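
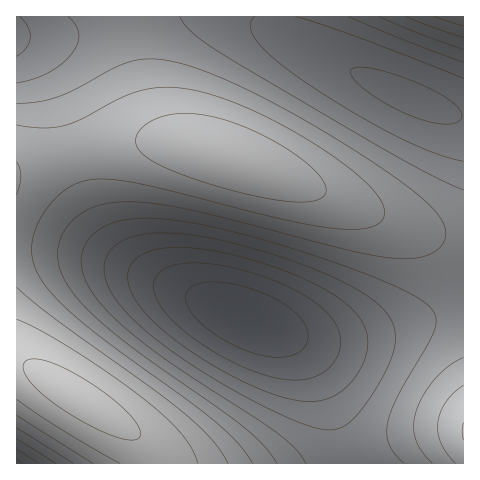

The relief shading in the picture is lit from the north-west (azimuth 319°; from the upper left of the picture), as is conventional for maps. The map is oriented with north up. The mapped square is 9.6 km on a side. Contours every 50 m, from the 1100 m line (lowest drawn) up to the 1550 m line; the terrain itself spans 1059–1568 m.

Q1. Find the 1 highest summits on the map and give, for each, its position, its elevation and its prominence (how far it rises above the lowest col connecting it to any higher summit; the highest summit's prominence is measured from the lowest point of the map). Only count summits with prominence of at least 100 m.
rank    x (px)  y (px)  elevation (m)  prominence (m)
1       81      399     1568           509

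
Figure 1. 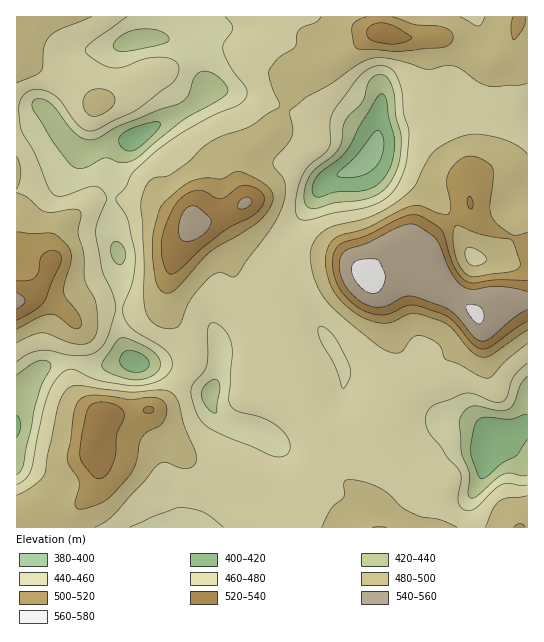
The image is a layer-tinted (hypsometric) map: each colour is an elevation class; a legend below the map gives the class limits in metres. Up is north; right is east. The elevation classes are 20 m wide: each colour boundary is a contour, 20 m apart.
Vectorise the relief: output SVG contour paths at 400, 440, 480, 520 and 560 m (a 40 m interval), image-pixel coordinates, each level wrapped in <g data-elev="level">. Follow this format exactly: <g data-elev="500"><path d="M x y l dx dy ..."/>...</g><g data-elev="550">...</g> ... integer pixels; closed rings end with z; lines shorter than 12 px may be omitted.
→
<g data-elev="400"><path d="M339 177l-2-2 1-2 17-16 19-25 3-2 2 1 4 7 1 8-3 12-5 8-7 6-8 4-11 2z"/></g><g data-elev="440"><path d="M527 475l-5 1-12-3-7 1-8 5-18 17-7 2-2-5 1-19-8-21-2-30 4-10 8-7 7 0 21 5 10-2 6-7 6-18 6-8"/><path d="M214 413l-9-9-4-10 2-5 3-4 5-5 4-1 4 3 1 7-3 23z"/><path d="M130 379l-21-6-4-3-3-4 1-5 12-18 7-5 8 1 19 10 8 6 3 7-1 8-6 6-11 3z"/><path d="M17 375l13-10 8-4 8 0 5 4-1 5-9 16-6 20-12 60-3 5-3 4"/><path d="M119 265l-5-4-3-8 0-8 4-4 7 4 3 8-1 8-2 3z"/><path d="M313 209l-6-3-3-7 1-10 4-11 6-9 17-12 7-8 3-8 3-19 4-6 13-14 7-21 8-6 8 0 5 6 3 9 3 25 5 22-1 24-7 17-9 12-13 7-13 4-23 2z"/><path d="M79 169l-5-2-4-3-19-25-18-30-1-6 3-4 7 0 7 3 6 6 20 25 8 6 8 1 8-3 22-12 61-23 7-8 6-17 6-5 6-1 7 3 7 5 6 7 1 5-4 6-41 23-48 39-13 4-17-5-18 9z"/><path d="M121 51l-7-2-1-3 2-4 7-7 11-5 12-1 10 1 9 3 5 5-2 4-7 3z"/></g><g data-elev="480"><path d="M95 527l10-5 9-8 45-50 7-2 13 6 7 1 5-2 4-4 1-10-12-27-5-23-4-6-5-5-11-2-30 2-51-7-9 3-7 7-4 11-14 69-11 11-16 9"/><path d="M457 527l-16-7-18-3-9-3-12-7-12-12-9-7-15-6-16-3-6 3 0 15-13 11-9 19"/><path d="M527 496l-21 2-7 3-7 9-7 17"/><path d="M17 343l16-8 9-2 7 1 22 9 15 1 5-3 4-4 3-14-3-22-8-15-2-8-1-24-6-21 3-16-1-6-6-2-21 3-8 0-6-3-12-12-10-5"/><path d="M474 266l-5-3-3-4-1-8 2-3 4-1 7 3 8 8 0 3-3 2z"/><path d="M17 189l4-16-1-8-3-9"/><path d="M527 154l-5-5-9-6-23-7-20-2-17 6-14 7-7 7-16 31-12 12-15 10-16 9-38 9-10 5-6 5-5 7-3 8-1 7 5 24 5 10 7 11 31 28 20 16 11 6 6 1 6-1 12-14 5-3 5 1 11 5 5 4 7 14 13 5 20 12 8 2 4-1 15-16 21-17"/><path d="M90 115l4 1 5-1 11-6 5-7-2-8-6-4-8-1-6 1-6 3-3 5-1 7 2 6z"/><path d="M17 83l18-8 6-4 2-5 1-20 7-11 10-6 30-12"/><path d="M321 17l-5 5-17 8-2 4-2 13-17 11-9 12 1 11 9 22 0 4-29 19-27 9-12 6-10 8-13 13-15 11-7 3-12 2-8 8-5 19 3 52 0 44 4 16 10 9 12 3 9-3 12-28 14-16 8-7 8-2 12 4 4-1 36-50 10-20 3-16-2-11-10-12-1-5 3-5 12-14 4-6 1-10-3-16 16-14 25-13 30-21 16-5 22 3 28 8 19-3 8 0 8 4 17 13 11 3 28-1 9-2"/><path d="M485 17l-3 6-4 3-18-9"/></g><g data-elev="520"><path d="M96 478l7-1 8-8 4-14 2-21 7-17-1-6-3-4-13-5-12 1-6 4-3 7-4 23-2 16 1 6 9 14z"/><path d="M145 413l6 0 3-4-4-3-5 1-2 3z"/><path d="M17 320l18-10 9-8 17-39 1-5-2-4-6-4-9 3-4 5-2 13-4 6-6 3-12 1"/><path d="M527 281l-30-1-23 3-8-2-6-6-6-9-13-36-16-12-10-3-12 2-36 18-25 8-7 7-2 9 0 14 6 14 8 11 13 11 11 5 11 1 8-1 19-9 13 2 20 7 8 4 21 25 8 5 6 1 5-2 37-26"/><path d="M170 274l4-1 5-3 21-20 25-20 32-17 7-11 0-5-2-4-8-6-9-2-7 2-16 11-5 0-11-6-7-2-9 2-8 5-6 6-5 10-9 25 0 21 4 11z"/><path d="M470 209l3-1 0-5-2-5-2-2-2 7z"/><path d="M383 43l16 1 13-6-13-9-12-5-9-1-8 3-3 5 2 7 4 3z"/></g><g data-elev="560"><path d="M477 323l4 1 2-3 1-6-1-5-5-4-11-1-1 2 1 4z"/><path d="M369 293l5 0 5-2 6-10-1-10-5-10-4-2-17 1-4 2-2 5 0 7 3 7 7 7z"/></g>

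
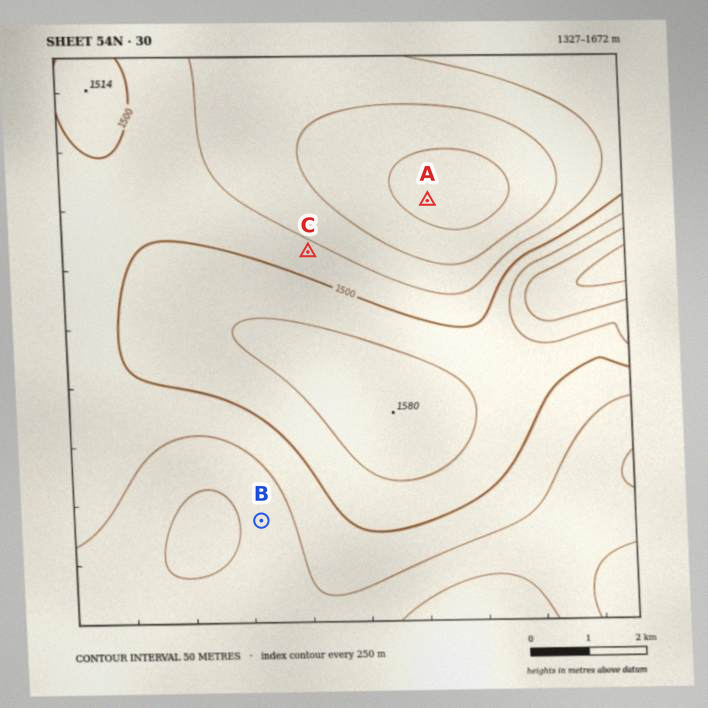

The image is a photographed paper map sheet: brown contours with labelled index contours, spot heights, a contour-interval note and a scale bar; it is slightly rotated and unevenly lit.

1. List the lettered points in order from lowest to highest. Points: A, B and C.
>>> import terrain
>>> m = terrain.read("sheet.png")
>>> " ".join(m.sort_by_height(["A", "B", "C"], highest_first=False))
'A B C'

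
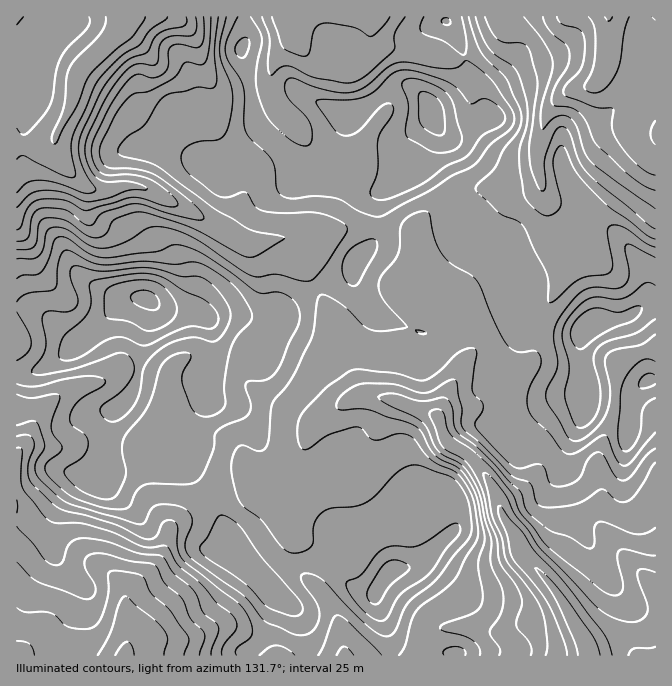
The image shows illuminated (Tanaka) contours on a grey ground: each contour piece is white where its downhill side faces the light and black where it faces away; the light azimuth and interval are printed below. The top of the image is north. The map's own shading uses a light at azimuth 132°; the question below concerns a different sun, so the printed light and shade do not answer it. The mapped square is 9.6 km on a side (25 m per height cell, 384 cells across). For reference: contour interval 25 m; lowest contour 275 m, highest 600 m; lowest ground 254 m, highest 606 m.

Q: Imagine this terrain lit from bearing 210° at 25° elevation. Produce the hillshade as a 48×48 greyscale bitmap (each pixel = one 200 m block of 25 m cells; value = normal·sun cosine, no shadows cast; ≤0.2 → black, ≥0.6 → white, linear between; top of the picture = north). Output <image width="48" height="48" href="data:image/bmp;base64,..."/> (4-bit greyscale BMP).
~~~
<image width="48" height="48" href="data:image/bmp;base64,Qk32BAAAAAAAAHYAAAAoAAAAMAAAADAAAAABAAQAAAAAAIAEAAATCwAAEwsAABAAAAAAAAAAAAAAABEREQAiIiIAMzMzAERERABVVVUAZmZmAHd3dwCIiIgAmZmZAKqqqgC7u7sAzMzMAN3d3QDu7u4A////ALqZmZmZmaqYd5u7mJvMqIdkVmZmZXu5qqqZqZiaqrupiau6mKzcmHdmZ3ZnVZy6qqqqqYiau8y6q8y6iL3biIiIiId2Rs27qaqqqoirvMzMzdynaM7KiZmZmHdkSt26l6qrqXirvMzd7bllesupmqqZh2ZDfdypdqq6l2m7vN7u25ZWm6iJmqqYdlMmztuXaKu5d4vMzf/sqXVoqYeIiJmYdTFc/bqHm7uoib3e7e26l2Z4iIiHZniYdSS/7Kl5u7qZq93uy7qZhmd4iZmHZ3iZcyjvypiLuqqqze/smqmYZWeImYiIiIiHQDz9upirqqq87/7Jm7qXVneIiIiIiIiGEH/8qpmqmbze/+uYq7qHZ3iIiHeIiZmEAr7LuqqqmM3u26mJq7qHeIiIiIeIiIhhBu/LupmrmM3LmZiJqqmHeJiIiIiIh2QQHP7Kqpm7mLqYiId4mZiIiZiIiIiIh0ABn/yqqprMqMqZmYiIiHeImZiIiIiIdjA6/8maq7vLqdu7qpmYiIiZmod4h3h3ZCSv/JmavLu6mLuqqqqZiJqqqYeIh3ZlQzfNuYmbzLqph6upmZmYiaqpiHiIiHZVVpvLqZmru6iIiMy6mHeIiaqYd4mZmYiJvNzLqZmaqpd5mrzMuZiIiZmHeZmYmaq83bu6qZmZmYZ5mZq8y6qZiZiHiZmImZq7uqqqmZmZmoZ4d4iru6u6qqmYiZiIiJqqqZmamZmau5iZh5qpmavLu7u5iYiIiJmZmZmZmqqau6q7qbuYeavLu7yoiIiIiJqpmIiJmqmZqpmqqqmHeau7qZmGd3h3eaqYiIiImqmIh3Z4mYdnmqqpdmZVZmZmiaqHiIiJmpiIh2RFeHZ5uXZlM0VVRFVWirqIiIiZmpiIh1RGd2aKlTIhEkVCJGZniamIiImaqZiHd2V5h1aZURIhJFQiNnd3iJiIiImqqYh3eHiahkeWITRVVlMjaIiHiIeIiJmqmIh3iImpU3mDEmd3ZTJHmZmZmZiIiJqpiHdniJmWIZlSJHdmMiSKqqu7u6qpmZmYd3ZniZljI4YyJERCE3vMuru7u7u6qqmHd3ZmiZdDRXQxJGZEe93Lqqu7u6qqu7qYh3dnqnQ0RHUyW9y879y5mZqpmZiZqqqpmIdouENERHVGvu7u7LqYiaqYiIiZmZq7qYZppjRERXZpzcu7qpiHiqmHiZmqmZu6mYd4hTVVZoiJupmYmYd4mqh3mqqZmbuoiZh4dUVWd5iJmYiIiIiIqoZ5q7qYirp2ipdnZEZ3iJmYiIiIiIiIqXabupiJmqhWiGRWQ0Z4iJmIiYh3d3eJqWi7hlV5q5VGdkNWVEV4iZl3iYd2Znd6uXmWQ0RoqVM2dURWZmZ4mYh3iHdlV3eMyXhjRnZnZCJXZEVmiIeIiIh4mHZUeXatyHZFeId2VEZ4U0Vmd3eJiIiImYZWmFa8p2VomHeIeJqoQ1ZlVmaJiIiImYd4dUi6hkV4iHeImaumNGZVRVaJh4iImYd3VGq6hTWJh3d4mbuVNWZURVaJhw=="/>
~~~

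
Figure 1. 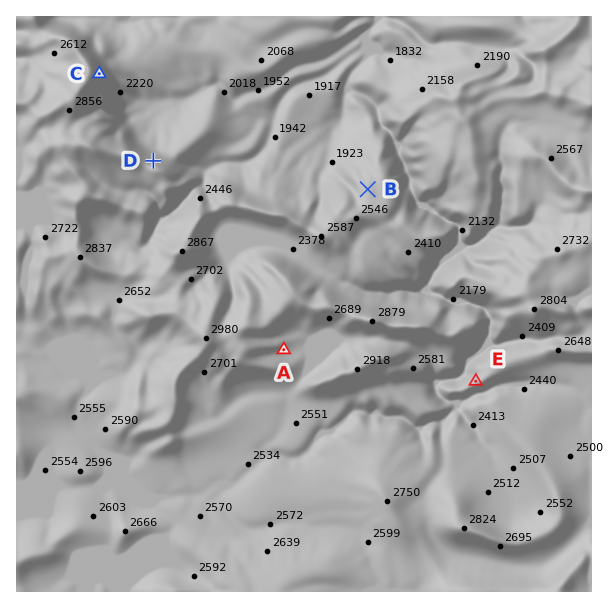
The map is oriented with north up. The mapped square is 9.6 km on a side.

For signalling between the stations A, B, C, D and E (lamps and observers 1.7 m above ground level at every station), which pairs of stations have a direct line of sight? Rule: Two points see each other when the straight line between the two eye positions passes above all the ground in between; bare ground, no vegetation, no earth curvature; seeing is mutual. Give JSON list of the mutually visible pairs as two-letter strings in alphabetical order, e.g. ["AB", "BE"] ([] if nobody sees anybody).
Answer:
["BC", "BD", "CD"]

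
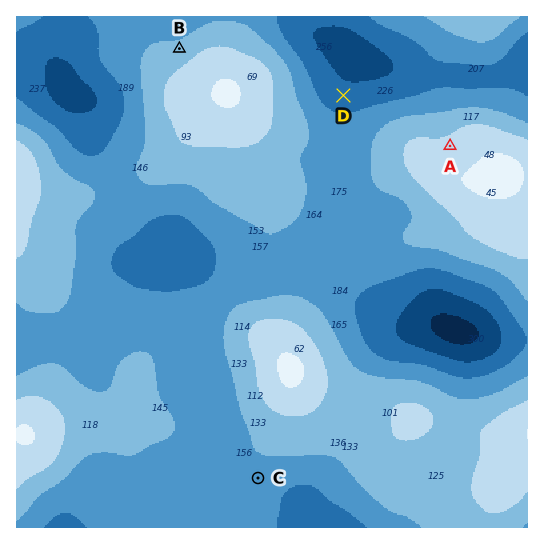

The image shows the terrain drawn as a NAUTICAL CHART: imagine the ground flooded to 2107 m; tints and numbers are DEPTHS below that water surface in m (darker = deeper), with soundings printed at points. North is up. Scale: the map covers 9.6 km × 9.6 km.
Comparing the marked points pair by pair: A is above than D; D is below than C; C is below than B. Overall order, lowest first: D C B A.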